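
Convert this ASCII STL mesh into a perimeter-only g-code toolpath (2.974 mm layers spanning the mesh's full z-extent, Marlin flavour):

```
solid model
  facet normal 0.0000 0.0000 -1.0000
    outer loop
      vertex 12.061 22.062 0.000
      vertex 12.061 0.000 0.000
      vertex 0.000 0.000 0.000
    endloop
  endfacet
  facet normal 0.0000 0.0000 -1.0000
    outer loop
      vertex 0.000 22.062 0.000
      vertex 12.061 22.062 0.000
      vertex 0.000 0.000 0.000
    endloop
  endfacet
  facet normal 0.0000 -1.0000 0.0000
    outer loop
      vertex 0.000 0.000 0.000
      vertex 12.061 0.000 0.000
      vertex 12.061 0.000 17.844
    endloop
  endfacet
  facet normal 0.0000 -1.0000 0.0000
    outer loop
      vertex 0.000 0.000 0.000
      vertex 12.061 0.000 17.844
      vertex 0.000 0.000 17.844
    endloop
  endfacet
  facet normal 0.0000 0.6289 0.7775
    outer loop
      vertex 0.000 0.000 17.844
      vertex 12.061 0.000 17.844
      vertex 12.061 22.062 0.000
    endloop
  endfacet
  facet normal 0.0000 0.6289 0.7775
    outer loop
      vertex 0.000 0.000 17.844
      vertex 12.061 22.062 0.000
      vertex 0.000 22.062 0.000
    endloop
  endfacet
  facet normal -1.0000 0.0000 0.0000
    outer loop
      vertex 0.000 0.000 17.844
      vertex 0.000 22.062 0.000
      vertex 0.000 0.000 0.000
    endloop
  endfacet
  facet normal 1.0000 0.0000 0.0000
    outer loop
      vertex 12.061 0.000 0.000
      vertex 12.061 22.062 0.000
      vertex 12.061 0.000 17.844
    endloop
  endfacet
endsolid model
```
; perimeter-only toolpath
G21 ; units = mm
G90 ; absolute positioning
G28 ; home
; layer 1
G0 Z2.974
G0 X0.000 Y0.000
G1 X12.061 Y0.000
G1 X12.061 Y18.385
G1 X0.000 Y18.385
G1 X0.000 Y0.000
; layer 2
G0 Z5.948
G0 X0.000 Y0.000
G1 X12.061 Y0.000
G1 X12.061 Y14.708
G1 X0.000 Y14.708
G1 X0.000 Y0.000
; layer 3
G0 Z8.922
G0 X0.000 Y0.000
G1 X12.061 Y0.000
G1 X12.061 Y11.031
G1 X0.000 Y11.031
G1 X0.000 Y0.000
; layer 4
G0 Z11.896
G0 X0.000 Y0.000
G1 X12.061 Y0.000
G1 X12.061 Y7.354
G1 X0.000 Y7.354
G1 X0.000 Y0.000
; layer 5
G0 Z14.870
G0 X0.000 Y0.000
G1 X12.061 Y0.000
G1 X12.061 Y3.677
G1 X0.000 Y3.677
G1 X0.000 Y0.000
M2 ; end

The solid is a wedge (ramp): 12.1 × 22.1 mm base, rising to 17.8 mm along the y=0 edge and sloping linearly to z=0 at y=22.1. Slicing at Δz = 2.974 mm — 6 equal slices spanning the solid's height, so layer i sits at z = i·h/6 — gives 5 non-empty perimeters. Each is a 4-segment closed polygon; G0 lifts to the layer z and rapids to the start vertex, then G1 traces the edges. The cross-section shrinks linearly with z (the slice at the apex is degenerate and omitted).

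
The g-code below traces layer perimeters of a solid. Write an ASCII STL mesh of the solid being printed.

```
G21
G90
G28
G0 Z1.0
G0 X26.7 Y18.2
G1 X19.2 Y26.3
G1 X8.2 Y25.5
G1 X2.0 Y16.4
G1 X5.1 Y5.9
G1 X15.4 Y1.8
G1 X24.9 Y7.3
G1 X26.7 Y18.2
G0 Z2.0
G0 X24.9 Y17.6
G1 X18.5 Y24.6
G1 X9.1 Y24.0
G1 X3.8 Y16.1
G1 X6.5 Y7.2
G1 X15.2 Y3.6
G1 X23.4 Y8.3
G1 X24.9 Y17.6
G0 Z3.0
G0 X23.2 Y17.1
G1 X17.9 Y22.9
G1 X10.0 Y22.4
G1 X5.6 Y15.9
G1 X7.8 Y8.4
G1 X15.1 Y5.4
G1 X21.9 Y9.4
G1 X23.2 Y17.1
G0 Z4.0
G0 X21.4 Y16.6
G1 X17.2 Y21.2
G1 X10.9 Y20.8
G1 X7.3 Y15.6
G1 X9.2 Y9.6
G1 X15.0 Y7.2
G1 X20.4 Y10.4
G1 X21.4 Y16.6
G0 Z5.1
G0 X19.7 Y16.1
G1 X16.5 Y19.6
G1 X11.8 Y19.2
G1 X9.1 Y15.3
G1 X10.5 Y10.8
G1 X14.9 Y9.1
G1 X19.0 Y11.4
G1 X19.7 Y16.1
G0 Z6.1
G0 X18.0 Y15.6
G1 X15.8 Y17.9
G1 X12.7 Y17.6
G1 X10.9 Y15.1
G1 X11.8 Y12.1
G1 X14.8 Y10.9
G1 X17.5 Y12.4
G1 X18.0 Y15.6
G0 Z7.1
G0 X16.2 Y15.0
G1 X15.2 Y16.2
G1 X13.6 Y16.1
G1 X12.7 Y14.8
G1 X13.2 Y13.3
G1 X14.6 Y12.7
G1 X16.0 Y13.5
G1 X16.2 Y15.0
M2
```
solid part
  facet normal 0.0000 0.0000 -1.0000
    outer loop
      vertex 7.3 27.1 0.0
      vertex 19.9 28.0 0.0
      vertex 28.4 18.7 0.0
    endloop
  endfacet
  facet normal 0.0000 0.0000 -1.0000
    outer loop
      vertex 0.2 16.7 0.0
      vertex 7.3 27.1 0.0
      vertex 28.4 18.7 0.0
    endloop
  endfacet
  facet normal 0.0000 0.0000 -1.0000
    outer loop
      vertex 3.8 4.7 0.0
      vertex 0.2 16.7 0.0
      vertex 28.4 18.7 0.0
    endloop
  endfacet
  facet normal 0.0000 0.0000 -1.0000
    outer loop
      vertex 15.5 0.0 0.0
      vertex 3.8 4.7 0.0
      vertex 28.4 18.7 0.0
    endloop
  endfacet
  facet normal 0.0000 0.0000 -1.0000
    outer loop
      vertex 26.4 6.3 0.0
      vertex 15.5 0.0 0.0
      vertex 28.4 18.7 0.0
    endloop
  endfacet
  facet normal 0.3883 0.3549 0.8504
    outer loop
      vertex 28.4 18.7 0.0
      vertex 19.9 28.0 0.0
      vertex 14.5 14.5 8.1
    endloop
  endfacet
  facet normal -0.0375 0.5251 0.8502
    outer loop
      vertex 19.9 28.0 0.0
      vertex 7.3 27.1 0.0
      vertex 14.5 14.5 8.1
    endloop
  endfacet
  facet normal -0.4355 0.2973 0.8497
    outer loop
      vertex 7.3 27.1 0.0
      vertex 0.2 16.7 0.0
      vertex 14.5 14.5 8.1
    endloop
  endfacet
  facet normal -0.5047 -0.1514 0.8499
    outer loop
      vertex 0.2 16.7 0.0
      vertex 3.8 4.7 0.0
      vertex 14.5 14.5 8.1
    endloop
  endfacet
  facet normal -0.1962 -0.4885 0.8502
    outer loop
      vertex 3.8 4.7 0.0
      vertex 15.5 0.0 0.0
      vertex 14.5 14.5 8.1
    endloop
  endfacet
  facet normal 0.2638 -0.4565 0.8497
    outer loop
      vertex 15.5 0.0 0.0
      vertex 26.4 6.3 0.0
      vertex 14.5 14.5 8.1
    endloop
  endfacet
  facet normal 0.5205 -0.0840 0.8497
    outer loop
      vertex 26.4 6.3 0.0
      vertex 28.4 18.7 0.0
      vertex 14.5 14.5 8.1
    endloop
  endfacet
endsolid part

The G0 Z moves step by Δz≈1.0 mm. The G1 loops shrink linearly with z, so the solid tapers from its base footprint up to z≈8.1. Closing with a flat bottom cap and the tapered top and triangulating gives 12 facets — a regular 7-sided pyramid, base circumscribed radius ≈ 14.5 mm, apex at z ≈ 8.1 mm.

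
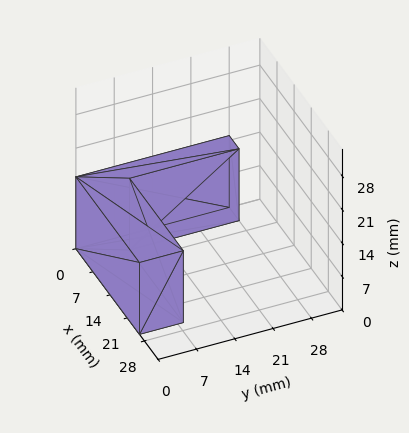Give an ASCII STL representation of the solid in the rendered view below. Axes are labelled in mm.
Reading the render: the shape is an L-shaped prism: outer 26 × 28 mm, arm thicknesses ≈ 8 mm (horizontal) and 4 mm (vertical), extruded 15 mm in z (dimensions read to the nearest mm from the axis ticks). For the STL, each face is triangulated and given an outward normal.

solid part
  facet normal 0.0000 0.0000 -1.0000
    outer loop
      vertex 26.00 8.00 0.00
      vertex 26.00 0.00 0.00
      vertex 0.00 0.00 0.00
    endloop
  endfacet
  facet normal 0.0000 0.0000 -1.0000
    outer loop
      vertex 4.00 8.00 0.00
      vertex 26.00 8.00 0.00
      vertex 0.00 0.00 0.00
    endloop
  endfacet
  facet normal 0.0000 0.0000 -1.0000
    outer loop
      vertex 4.00 28.00 0.00
      vertex 4.00 8.00 0.00
      vertex 0.00 0.00 0.00
    endloop
  endfacet
  facet normal 0.0000 0.0000 -1.0000
    outer loop
      vertex 0.00 28.00 0.00
      vertex 4.00 28.00 0.00
      vertex 0.00 0.00 0.00
    endloop
  endfacet
  facet normal 0.0000 0.0000 1.0000
    outer loop
      vertex 0.00 0.00 15.00
      vertex 26.00 0.00 15.00
      vertex 26.00 8.00 15.00
    endloop
  endfacet
  facet normal 0.0000 0.0000 1.0000
    outer loop
      vertex 0.00 0.00 15.00
      vertex 26.00 8.00 15.00
      vertex 4.00 8.00 15.00
    endloop
  endfacet
  facet normal 0.0000 0.0000 1.0000
    outer loop
      vertex 0.00 0.00 15.00
      vertex 4.00 8.00 15.00
      vertex 4.00 28.00 15.00
    endloop
  endfacet
  facet normal 0.0000 0.0000 1.0000
    outer loop
      vertex 0.00 0.00 15.00
      vertex 4.00 28.00 15.00
      vertex 0.00 28.00 15.00
    endloop
  endfacet
  facet normal 0.0000 -1.0000 0.0000
    outer loop
      vertex 0.00 0.00 0.00
      vertex 26.00 0.00 0.00
      vertex 26.00 0.00 15.00
    endloop
  endfacet
  facet normal 0.0000 -1.0000 0.0000
    outer loop
      vertex 0.00 0.00 0.00
      vertex 26.00 0.00 15.00
      vertex 0.00 0.00 15.00
    endloop
  endfacet
  facet normal 1.0000 0.0000 0.0000
    outer loop
      vertex 26.00 0.00 0.00
      vertex 26.00 8.00 0.00
      vertex 26.00 8.00 15.00
    endloop
  endfacet
  facet normal 1.0000 0.0000 0.0000
    outer loop
      vertex 26.00 0.00 0.00
      vertex 26.00 8.00 15.00
      vertex 26.00 0.00 15.00
    endloop
  endfacet
  facet normal 0.0000 1.0000 0.0000
    outer loop
      vertex 26.00 8.00 0.00
      vertex 4.00 8.00 0.00
      vertex 4.00 8.00 15.00
    endloop
  endfacet
  facet normal 0.0000 1.0000 0.0000
    outer loop
      vertex 26.00 8.00 0.00
      vertex 4.00 8.00 15.00
      vertex 26.00 8.00 15.00
    endloop
  endfacet
  facet normal 1.0000 0.0000 0.0000
    outer loop
      vertex 4.00 8.00 0.00
      vertex 4.00 28.00 0.00
      vertex 4.00 28.00 15.00
    endloop
  endfacet
  facet normal 1.0000 0.0000 0.0000
    outer loop
      vertex 4.00 8.00 0.00
      vertex 4.00 28.00 15.00
      vertex 4.00 8.00 15.00
    endloop
  endfacet
  facet normal 0.0000 1.0000 0.0000
    outer loop
      vertex 4.00 28.00 0.00
      vertex 0.00 28.00 0.00
      vertex 0.00 28.00 15.00
    endloop
  endfacet
  facet normal 0.0000 1.0000 0.0000
    outer loop
      vertex 4.00 28.00 0.00
      vertex 0.00 28.00 15.00
      vertex 4.00 28.00 15.00
    endloop
  endfacet
  facet normal -1.0000 0.0000 0.0000
    outer loop
      vertex 0.00 28.00 0.00
      vertex 0.00 0.00 0.00
      vertex 0.00 0.00 15.00
    endloop
  endfacet
  facet normal -1.0000 0.0000 0.0000
    outer loop
      vertex 0.00 28.00 0.00
      vertex 0.00 0.00 15.00
      vertex 0.00 28.00 15.00
    endloop
  endfacet
endsolid part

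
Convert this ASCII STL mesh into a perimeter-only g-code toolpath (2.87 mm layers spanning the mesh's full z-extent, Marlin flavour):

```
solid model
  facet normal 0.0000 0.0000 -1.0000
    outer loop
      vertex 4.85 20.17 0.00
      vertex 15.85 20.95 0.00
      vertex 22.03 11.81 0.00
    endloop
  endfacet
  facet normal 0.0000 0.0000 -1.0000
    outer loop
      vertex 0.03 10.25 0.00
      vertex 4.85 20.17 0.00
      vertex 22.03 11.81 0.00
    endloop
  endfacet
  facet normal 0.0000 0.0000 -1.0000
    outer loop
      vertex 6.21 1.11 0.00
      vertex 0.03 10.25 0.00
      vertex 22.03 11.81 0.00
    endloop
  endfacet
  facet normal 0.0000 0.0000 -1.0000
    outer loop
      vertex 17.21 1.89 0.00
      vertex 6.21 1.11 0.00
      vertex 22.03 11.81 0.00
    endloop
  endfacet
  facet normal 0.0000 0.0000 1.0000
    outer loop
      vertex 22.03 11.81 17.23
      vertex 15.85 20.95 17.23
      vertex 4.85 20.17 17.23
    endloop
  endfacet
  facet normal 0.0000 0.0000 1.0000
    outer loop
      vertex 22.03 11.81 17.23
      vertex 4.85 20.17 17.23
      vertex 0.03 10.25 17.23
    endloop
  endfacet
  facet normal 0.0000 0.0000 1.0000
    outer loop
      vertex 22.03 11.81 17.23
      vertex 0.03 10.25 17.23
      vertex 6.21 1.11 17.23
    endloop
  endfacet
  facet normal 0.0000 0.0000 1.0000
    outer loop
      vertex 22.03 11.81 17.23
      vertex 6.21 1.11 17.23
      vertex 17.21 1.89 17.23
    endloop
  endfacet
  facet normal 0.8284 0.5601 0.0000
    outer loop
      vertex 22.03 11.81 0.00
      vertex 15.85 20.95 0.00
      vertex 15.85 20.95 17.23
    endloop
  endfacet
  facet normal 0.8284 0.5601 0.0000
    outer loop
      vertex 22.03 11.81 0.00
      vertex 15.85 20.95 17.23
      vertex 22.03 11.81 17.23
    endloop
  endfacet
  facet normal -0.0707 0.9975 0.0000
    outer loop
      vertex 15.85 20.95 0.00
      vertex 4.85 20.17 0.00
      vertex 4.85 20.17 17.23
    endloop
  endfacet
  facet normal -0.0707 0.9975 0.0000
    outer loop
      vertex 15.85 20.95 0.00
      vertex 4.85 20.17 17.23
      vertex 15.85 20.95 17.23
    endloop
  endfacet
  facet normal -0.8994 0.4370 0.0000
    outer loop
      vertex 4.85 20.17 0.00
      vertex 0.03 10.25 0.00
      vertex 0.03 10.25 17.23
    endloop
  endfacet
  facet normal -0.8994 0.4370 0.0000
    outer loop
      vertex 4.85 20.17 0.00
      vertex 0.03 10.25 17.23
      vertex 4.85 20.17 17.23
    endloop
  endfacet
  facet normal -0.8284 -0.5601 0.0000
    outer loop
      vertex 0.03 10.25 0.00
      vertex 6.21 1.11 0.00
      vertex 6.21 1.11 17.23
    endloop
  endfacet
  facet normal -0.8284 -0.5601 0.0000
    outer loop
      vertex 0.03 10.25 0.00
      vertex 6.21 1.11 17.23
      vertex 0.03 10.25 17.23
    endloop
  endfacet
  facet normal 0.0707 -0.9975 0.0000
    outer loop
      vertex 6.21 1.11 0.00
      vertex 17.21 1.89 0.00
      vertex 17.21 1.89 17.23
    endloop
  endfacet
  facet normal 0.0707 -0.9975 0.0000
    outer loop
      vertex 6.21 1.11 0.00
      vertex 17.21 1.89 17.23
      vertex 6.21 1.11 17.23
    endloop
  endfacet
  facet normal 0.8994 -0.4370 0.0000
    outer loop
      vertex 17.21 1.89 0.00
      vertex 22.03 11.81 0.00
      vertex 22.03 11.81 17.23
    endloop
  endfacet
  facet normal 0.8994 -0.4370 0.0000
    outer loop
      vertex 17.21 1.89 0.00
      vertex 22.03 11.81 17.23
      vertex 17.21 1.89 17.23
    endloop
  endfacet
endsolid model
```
; perimeter-only toolpath
G21 ; units = mm
G90 ; absolute positioning
G28 ; home
; layer 1
G0 Z2.87
G0 X22.03 Y11.81
G1 X15.85 Y20.95
G1 X4.85 Y20.17
G1 X0.03 Y10.25
G1 X6.21 Y1.11
G1 X17.21 Y1.89
G1 X22.03 Y11.81
; layer 2
G0 Z5.74
G0 X22.03 Y11.81
G1 X15.85 Y20.95
G1 X4.85 Y20.17
G1 X0.03 Y10.25
G1 X6.21 Y1.11
G1 X17.21 Y1.89
G1 X22.03 Y11.81
; layer 3
G0 Z8.62
G0 X22.03 Y11.81
G1 X15.85 Y20.95
G1 X4.85 Y20.17
G1 X0.03 Y10.25
G1 X6.21 Y1.11
G1 X17.21 Y1.89
G1 X22.03 Y11.81
; layer 4
G0 Z11.49
G0 X22.03 Y11.81
G1 X15.85 Y20.95
G1 X4.85 Y20.17
G1 X0.03 Y10.25
G1 X6.21 Y1.11
G1 X17.21 Y1.89
G1 X22.03 Y11.81
; layer 5
G0 Z14.36
G0 X22.03 Y11.81
G1 X15.85 Y20.95
G1 X4.85 Y20.17
G1 X0.03 Y10.25
G1 X6.21 Y1.11
G1 X17.21 Y1.89
G1 X22.03 Y11.81
; layer 6
G0 Z17.23
G0 X22.03 Y11.81
G1 X15.85 Y20.95
G1 X4.85 Y20.17
G1 X0.03 Y10.25
G1 X6.21 Y1.11
G1 X17.21 Y1.89
G1 X22.03 Y11.81
M2 ; end

The solid is a regular 6-sided prism (a cylinder approximated with 6 flat sides), circumscribed radius ≈ 11 mm, height ≈ 17.2 mm. Slicing at Δz = 2.87 mm — 6 equal slices spanning the solid's height, so layer i sits at z = i·h/6 — gives 6 non-empty perimeters. Each is a 6-segment closed polygon; G0 lifts to the layer z and rapids to the start vertex, then G1 traces the edges.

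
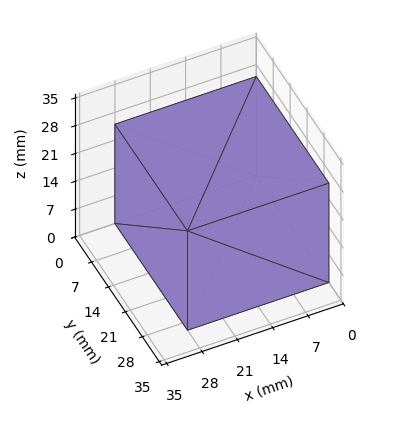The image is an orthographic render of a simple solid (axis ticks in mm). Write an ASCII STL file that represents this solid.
Reading the render: the shape is a rectangular box, roughly 28 × 30 mm footprint and 25 mm tall (dimensions read to the nearest mm from the axis ticks). For the STL, each face is triangulated and given an outward normal.

solid part
  facet normal 0.0000 0.0000 -1.0000
    outer loop
      vertex 28.0 30.0 0.0
      vertex 28.0 0.0 0.0
      vertex 0.0 0.0 0.0
    endloop
  endfacet
  facet normal 0.0000 0.0000 -1.0000
    outer loop
      vertex 0.0 30.0 0.0
      vertex 28.0 30.0 0.0
      vertex 0.0 0.0 0.0
    endloop
  endfacet
  facet normal 0.0000 0.0000 1.0000
    outer loop
      vertex 0.0 0.0 25.0
      vertex 28.0 0.0 25.0
      vertex 28.0 30.0 25.0
    endloop
  endfacet
  facet normal 0.0000 0.0000 1.0000
    outer loop
      vertex 0.0 0.0 25.0
      vertex 28.0 30.0 25.0
      vertex 0.0 30.0 25.0
    endloop
  endfacet
  facet normal 0.0000 -1.0000 0.0000
    outer loop
      vertex 0.0 0.0 0.0
      vertex 28.0 0.0 0.0
      vertex 28.0 0.0 25.0
    endloop
  endfacet
  facet normal 0.0000 -1.0000 0.0000
    outer loop
      vertex 0.0 0.0 0.0
      vertex 28.0 0.0 25.0
      vertex 0.0 0.0 25.0
    endloop
  endfacet
  facet normal 0.0000 1.0000 0.0000
    outer loop
      vertex 28.0 30.0 25.0
      vertex 28.0 30.0 0.0
      vertex 0.0 30.0 0.0
    endloop
  endfacet
  facet normal 0.0000 1.0000 0.0000
    outer loop
      vertex 0.0 30.0 25.0
      vertex 28.0 30.0 25.0
      vertex 0.0 30.0 0.0
    endloop
  endfacet
  facet normal -1.0000 0.0000 0.0000
    outer loop
      vertex 0.0 30.0 25.0
      vertex 0.0 30.0 0.0
      vertex 0.0 0.0 0.0
    endloop
  endfacet
  facet normal -1.0000 0.0000 0.0000
    outer loop
      vertex 0.0 0.0 25.0
      vertex 0.0 30.0 25.0
      vertex 0.0 0.0 0.0
    endloop
  endfacet
  facet normal 1.0000 0.0000 0.0000
    outer loop
      vertex 28.0 0.0 0.0
      vertex 28.0 30.0 0.0
      vertex 28.0 30.0 25.0
    endloop
  endfacet
  facet normal 1.0000 0.0000 0.0000
    outer loop
      vertex 28.0 0.0 0.0
      vertex 28.0 30.0 25.0
      vertex 28.0 0.0 25.0
    endloop
  endfacet
endsolid part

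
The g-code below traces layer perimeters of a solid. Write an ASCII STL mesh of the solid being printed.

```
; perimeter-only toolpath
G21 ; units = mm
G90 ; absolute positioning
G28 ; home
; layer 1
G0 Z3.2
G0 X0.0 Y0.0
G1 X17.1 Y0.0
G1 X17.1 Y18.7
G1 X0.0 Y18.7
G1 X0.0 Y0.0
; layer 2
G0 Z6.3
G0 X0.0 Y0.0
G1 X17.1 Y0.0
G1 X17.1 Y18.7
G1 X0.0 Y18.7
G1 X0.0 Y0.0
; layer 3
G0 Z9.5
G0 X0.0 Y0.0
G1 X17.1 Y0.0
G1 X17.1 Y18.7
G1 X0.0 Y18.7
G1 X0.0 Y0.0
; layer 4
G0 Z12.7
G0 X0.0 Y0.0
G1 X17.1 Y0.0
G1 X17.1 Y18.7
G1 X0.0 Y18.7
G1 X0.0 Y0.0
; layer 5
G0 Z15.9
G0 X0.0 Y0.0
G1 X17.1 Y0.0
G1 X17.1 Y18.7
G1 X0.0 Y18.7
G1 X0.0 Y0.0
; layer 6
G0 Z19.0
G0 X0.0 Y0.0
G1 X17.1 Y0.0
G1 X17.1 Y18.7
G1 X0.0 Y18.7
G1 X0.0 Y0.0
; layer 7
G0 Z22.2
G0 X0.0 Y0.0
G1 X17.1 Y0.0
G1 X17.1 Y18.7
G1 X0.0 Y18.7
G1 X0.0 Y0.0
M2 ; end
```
solid part
  facet normal 0.0000 0.0000 -1.0000
    outer loop
      vertex 17.1 18.7 0.0
      vertex 17.1 0.0 0.0
      vertex 0.0 0.0 0.0
    endloop
  endfacet
  facet normal 0.0000 0.0000 -1.0000
    outer loop
      vertex 0.0 18.7 0.0
      vertex 17.1 18.7 0.0
      vertex 0.0 0.0 0.0
    endloop
  endfacet
  facet normal 0.0000 0.0000 1.0000
    outer loop
      vertex 0.0 0.0 22.2
      vertex 17.1 0.0 22.2
      vertex 17.1 18.7 22.2
    endloop
  endfacet
  facet normal 0.0000 0.0000 1.0000
    outer loop
      vertex 0.0 0.0 22.2
      vertex 17.1 18.7 22.2
      vertex 0.0 18.7 22.2
    endloop
  endfacet
  facet normal 0.0000 -1.0000 0.0000
    outer loop
      vertex 0.0 0.0 0.0
      vertex 17.1 0.0 0.0
      vertex 17.1 0.0 22.2
    endloop
  endfacet
  facet normal 0.0000 -1.0000 0.0000
    outer loop
      vertex 0.0 0.0 0.0
      vertex 17.1 0.0 22.2
      vertex 0.0 0.0 22.2
    endloop
  endfacet
  facet normal 0.0000 1.0000 0.0000
    outer loop
      vertex 17.1 18.7 22.2
      vertex 17.1 18.7 0.0
      vertex 0.0 18.7 0.0
    endloop
  endfacet
  facet normal 0.0000 1.0000 0.0000
    outer loop
      vertex 0.0 18.7 22.2
      vertex 17.1 18.7 22.2
      vertex 0.0 18.7 0.0
    endloop
  endfacet
  facet normal -1.0000 0.0000 0.0000
    outer loop
      vertex 0.0 18.7 22.2
      vertex 0.0 18.7 0.0
      vertex 0.0 0.0 0.0
    endloop
  endfacet
  facet normal -1.0000 0.0000 0.0000
    outer loop
      vertex 0.0 0.0 22.2
      vertex 0.0 18.7 22.2
      vertex 0.0 0.0 0.0
    endloop
  endfacet
  facet normal 1.0000 0.0000 0.0000
    outer loop
      vertex 17.1 0.0 0.0
      vertex 17.1 18.7 0.0
      vertex 17.1 18.7 22.2
    endloop
  endfacet
  facet normal 1.0000 0.0000 0.0000
    outer loop
      vertex 17.1 0.0 0.0
      vertex 17.1 18.7 22.2
      vertex 17.1 0.0 22.2
    endloop
  endfacet
endsolid part

The G0 Z moves step by Δz≈3.2 mm. Every layer's G1 loop is the same polygon, so the solid is a straight extrusion of it from z=0 to z≈22.2. Closing with flat bottom and top caps and triangulating gives 12 facets — a rectangular box, roughly 17.1 × 18.7 mm footprint and 22.2 mm tall.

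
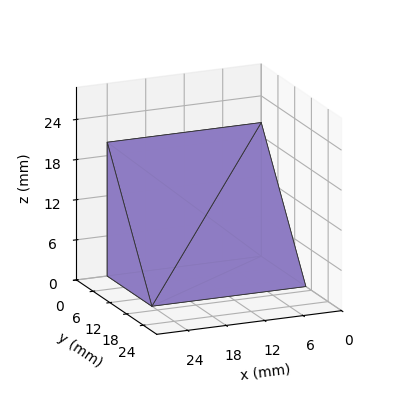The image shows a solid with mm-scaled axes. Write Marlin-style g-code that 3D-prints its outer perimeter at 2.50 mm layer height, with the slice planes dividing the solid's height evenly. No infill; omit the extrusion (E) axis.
Reading the render: the shape is a wedge (ramp): 24 × 16 mm base, rising to 20 mm along the y=0 edge and sloping linearly to z=0 at y=16 (dimensions read to the nearest mm from the axis ticks). For the g-code, the solid's height is divided into equal slices at the stated Δz and each level perimeter traced with G1 moves after a G0 lift.

; perimeter-only toolpath
G21 ; units = mm
G90 ; absolute positioning
G28 ; home
; layer 1
G0 Z2.50
G0 X0.00 Y0.00
G1 X24.00 Y0.00
G1 X24.00 Y14.00
G1 X0.00 Y14.00
G1 X0.00 Y0.00
; layer 2
G0 Z5.00
G0 X0.00 Y0.00
G1 X24.00 Y0.00
G1 X24.00 Y12.00
G1 X0.00 Y12.00
G1 X0.00 Y0.00
; layer 3
G0 Z7.50
G0 X0.00 Y0.00
G1 X24.00 Y0.00
G1 X24.00 Y10.00
G1 X0.00 Y10.00
G1 X0.00 Y0.00
; layer 4
G0 Z10.00
G0 X0.00 Y0.00
G1 X24.00 Y0.00
G1 X24.00 Y8.00
G1 X0.00 Y8.00
G1 X0.00 Y0.00
; layer 5
G0 Z12.50
G0 X0.00 Y0.00
G1 X24.00 Y0.00
G1 X24.00 Y6.00
G1 X0.00 Y6.00
G1 X0.00 Y0.00
; layer 6
G0 Z15.00
G0 X0.00 Y0.00
G1 X24.00 Y0.00
G1 X24.00 Y4.00
G1 X0.00 Y4.00
G1 X0.00 Y0.00
; layer 7
G0 Z17.50
G0 X0.00 Y0.00
G1 X24.00 Y0.00
G1 X24.00 Y2.00
G1 X0.00 Y2.00
G1 X0.00 Y0.00
M2 ; end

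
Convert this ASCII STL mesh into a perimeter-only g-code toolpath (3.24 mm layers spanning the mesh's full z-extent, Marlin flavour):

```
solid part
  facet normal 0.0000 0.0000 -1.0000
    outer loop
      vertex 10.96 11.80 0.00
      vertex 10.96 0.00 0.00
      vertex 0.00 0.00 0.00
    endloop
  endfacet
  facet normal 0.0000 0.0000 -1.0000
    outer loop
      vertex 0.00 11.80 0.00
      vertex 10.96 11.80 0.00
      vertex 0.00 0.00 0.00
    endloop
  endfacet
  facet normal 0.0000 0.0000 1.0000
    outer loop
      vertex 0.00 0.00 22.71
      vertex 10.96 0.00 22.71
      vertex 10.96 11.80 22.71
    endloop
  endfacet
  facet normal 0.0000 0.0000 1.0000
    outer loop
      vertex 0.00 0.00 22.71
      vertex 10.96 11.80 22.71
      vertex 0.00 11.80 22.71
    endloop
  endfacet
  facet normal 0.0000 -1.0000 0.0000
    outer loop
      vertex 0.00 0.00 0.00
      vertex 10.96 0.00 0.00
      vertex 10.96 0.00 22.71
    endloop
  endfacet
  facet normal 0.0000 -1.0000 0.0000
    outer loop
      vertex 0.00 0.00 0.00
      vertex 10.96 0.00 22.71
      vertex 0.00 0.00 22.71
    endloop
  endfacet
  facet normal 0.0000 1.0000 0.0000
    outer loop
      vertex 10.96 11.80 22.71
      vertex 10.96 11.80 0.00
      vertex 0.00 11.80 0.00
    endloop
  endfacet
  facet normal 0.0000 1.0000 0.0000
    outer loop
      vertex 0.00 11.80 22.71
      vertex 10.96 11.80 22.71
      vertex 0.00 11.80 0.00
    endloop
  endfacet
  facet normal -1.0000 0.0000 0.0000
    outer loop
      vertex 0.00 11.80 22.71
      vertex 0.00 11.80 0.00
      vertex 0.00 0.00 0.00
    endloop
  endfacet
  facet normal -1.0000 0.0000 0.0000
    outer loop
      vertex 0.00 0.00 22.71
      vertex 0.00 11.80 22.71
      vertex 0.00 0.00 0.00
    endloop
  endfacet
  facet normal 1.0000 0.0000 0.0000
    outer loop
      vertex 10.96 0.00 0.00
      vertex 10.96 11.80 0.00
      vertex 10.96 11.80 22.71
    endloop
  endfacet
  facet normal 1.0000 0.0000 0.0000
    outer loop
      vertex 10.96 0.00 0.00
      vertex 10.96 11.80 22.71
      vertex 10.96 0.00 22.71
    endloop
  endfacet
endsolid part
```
; perimeter-only toolpath
G21 ; units = mm
G90 ; absolute positioning
G28 ; home
; layer 1
G0 Z3.24
G0 X0.00 Y0.00
G1 X10.96 Y0.00
G1 X10.96 Y11.80
G1 X0.00 Y11.80
G1 X0.00 Y0.00
; layer 2
G0 Z6.49
G0 X0.00 Y0.00
G1 X10.96 Y0.00
G1 X10.96 Y11.80
G1 X0.00 Y11.80
G1 X0.00 Y0.00
; layer 3
G0 Z9.73
G0 X0.00 Y0.00
G1 X10.96 Y0.00
G1 X10.96 Y11.80
G1 X0.00 Y11.80
G1 X0.00 Y0.00
; layer 4
G0 Z12.98
G0 X0.00 Y0.00
G1 X10.96 Y0.00
G1 X10.96 Y11.80
G1 X0.00 Y11.80
G1 X0.00 Y0.00
; layer 5
G0 Z16.22
G0 X0.00 Y0.00
G1 X10.96 Y0.00
G1 X10.96 Y11.80
G1 X0.00 Y11.80
G1 X0.00 Y0.00
; layer 6
G0 Z19.47
G0 X0.00 Y0.00
G1 X10.96 Y0.00
G1 X10.96 Y11.80
G1 X0.00 Y11.80
G1 X0.00 Y0.00
; layer 7
G0 Z22.71
G0 X0.00 Y0.00
G1 X10.96 Y0.00
G1 X10.96 Y11.80
G1 X0.00 Y11.80
G1 X0.00 Y0.00
M2 ; end

The solid is a rectangular box, roughly 11 × 11.8 mm footprint and 22.7 mm tall. Slicing at Δz = 3.24 mm — 7 equal slices spanning the solid's height, so layer i sits at z = i·h/7 — gives 7 non-empty perimeters. Each is a 4-segment closed polygon; G0 lifts to the layer z and rapids to the start vertex, then G1 traces the edges.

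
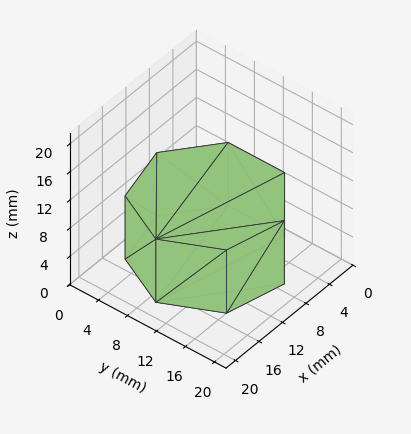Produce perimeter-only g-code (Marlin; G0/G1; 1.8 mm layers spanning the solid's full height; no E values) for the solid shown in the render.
Reading the render: the shape is a regular 7-sided prism (a cylinder approximated with 7 flat sides), circumscribed radius ≈ 9 mm, height ≈ 9 mm (dimensions read to the nearest mm from the axis ticks). For the g-code, the solid's height is divided into equal slices at the stated Δz and each level perimeter traced with G1 moves after a G0 lift.

; perimeter-only toolpath
G21 ; units = mm
G90 ; absolute positioning
G28 ; home
; layer 1
G0 Z1.8
G0 X18.0 Y9.0
G1 X14.6 Y16.0
G1 X7.0 Y17.8
G1 X0.9 Y12.9
G1 X0.9 Y5.1
G1 X7.0 Y0.2
G1 X14.6 Y2.0
G1 X18.0 Y9.0
; layer 2
G0 Z3.6
G0 X18.0 Y9.0
G1 X14.6 Y16.0
G1 X7.0 Y17.8
G1 X0.9 Y12.9
G1 X0.9 Y5.1
G1 X7.0 Y0.2
G1 X14.6 Y2.0
G1 X18.0 Y9.0
; layer 3
G0 Z5.4
G0 X18.0 Y9.0
G1 X14.6 Y16.0
G1 X7.0 Y17.8
G1 X0.9 Y12.9
G1 X0.9 Y5.1
G1 X7.0 Y0.2
G1 X14.6 Y2.0
G1 X18.0 Y9.0
; layer 4
G0 Z7.2
G0 X18.0 Y9.0
G1 X14.6 Y16.0
G1 X7.0 Y17.8
G1 X0.9 Y12.9
G1 X0.9 Y5.1
G1 X7.0 Y0.2
G1 X14.6 Y2.0
G1 X18.0 Y9.0
; layer 5
G0 Z9.0
G0 X18.0 Y9.0
G1 X14.6 Y16.0
G1 X7.0 Y17.8
G1 X0.9 Y12.9
G1 X0.9 Y5.1
G1 X7.0 Y0.2
G1 X14.6 Y2.0
G1 X18.0 Y9.0
M2 ; end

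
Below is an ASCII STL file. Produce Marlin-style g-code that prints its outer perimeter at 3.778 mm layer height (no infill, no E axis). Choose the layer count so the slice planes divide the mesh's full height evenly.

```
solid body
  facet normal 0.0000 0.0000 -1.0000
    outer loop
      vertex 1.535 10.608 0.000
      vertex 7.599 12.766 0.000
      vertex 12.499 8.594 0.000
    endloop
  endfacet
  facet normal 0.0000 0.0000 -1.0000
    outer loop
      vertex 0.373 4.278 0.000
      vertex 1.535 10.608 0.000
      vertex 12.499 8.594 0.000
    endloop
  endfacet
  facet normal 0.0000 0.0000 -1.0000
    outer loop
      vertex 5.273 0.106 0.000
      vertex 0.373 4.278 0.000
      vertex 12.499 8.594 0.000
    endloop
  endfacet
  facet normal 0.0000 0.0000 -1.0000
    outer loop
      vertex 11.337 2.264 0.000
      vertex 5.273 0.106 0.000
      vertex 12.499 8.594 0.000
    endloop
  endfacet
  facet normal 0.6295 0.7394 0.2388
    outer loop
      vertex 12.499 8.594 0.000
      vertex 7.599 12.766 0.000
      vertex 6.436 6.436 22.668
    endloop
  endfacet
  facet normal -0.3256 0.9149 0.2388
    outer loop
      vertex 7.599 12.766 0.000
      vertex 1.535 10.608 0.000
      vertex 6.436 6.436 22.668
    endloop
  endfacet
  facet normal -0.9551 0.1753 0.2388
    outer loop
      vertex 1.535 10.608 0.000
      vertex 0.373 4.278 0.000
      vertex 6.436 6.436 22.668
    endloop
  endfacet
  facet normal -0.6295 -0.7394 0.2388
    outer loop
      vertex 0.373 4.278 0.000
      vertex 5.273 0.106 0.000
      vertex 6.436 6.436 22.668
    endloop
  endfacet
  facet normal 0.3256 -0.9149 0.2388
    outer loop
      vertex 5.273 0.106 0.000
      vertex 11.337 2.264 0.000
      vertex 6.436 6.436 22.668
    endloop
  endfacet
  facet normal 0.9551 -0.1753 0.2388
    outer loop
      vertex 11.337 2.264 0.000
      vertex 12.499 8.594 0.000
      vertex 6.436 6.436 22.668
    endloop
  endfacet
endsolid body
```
; perimeter-only toolpath
G21 ; units = mm
G90 ; absolute positioning
G28 ; home
; layer 1
G0 Z3.778
G0 X11.489 Y8.234
G1 X7.405 Y11.711
G1 X2.352 Y9.913
G1 X1.384 Y4.638
G1 X5.467 Y1.161
G1 X10.520 Y2.959
G1 X11.489 Y8.234
; layer 2
G0 Z7.556
G0 X10.478 Y7.875
G1 X7.211 Y10.656
G1 X3.169 Y9.217
G1 X2.394 Y4.997
G1 X5.661 Y2.216
G1 X9.703 Y3.655
G1 X10.478 Y7.875
; layer 3
G0 Z11.334
G0 X9.468 Y7.515
G1 X7.018 Y9.601
G1 X3.986 Y8.522
G1 X3.405 Y5.357
G1 X5.854 Y3.271
G1 X8.886 Y4.350
G1 X9.468 Y7.515
; layer 4
G0 Z15.112
G0 X8.457 Y7.155
G1 X6.824 Y8.546
G1 X4.802 Y7.827
G1 X4.415 Y5.717
G1 X6.048 Y4.326
G1 X8.070 Y5.045
G1 X8.457 Y7.155
; layer 5
G0 Z18.890
G0 X7.446 Y6.796
G1 X6.630 Y7.491
G1 X5.619 Y7.131
G1 X5.425 Y6.076
G1 X6.242 Y5.381
G1 X7.253 Y5.741
G1 X7.446 Y6.796
M2 ; end

The solid is a regular 6-sided pyramid, base circumscribed radius ≈ 6.44 mm, apex at z ≈ 22.7 mm. Slicing at Δz = 3.778 mm — 6 equal slices spanning the solid's height, so layer i sits at z = i·h/6 — gives 5 non-empty perimeters. Each is a 6-segment closed polygon; G0 lifts to the layer z and rapids to the start vertex, then G1 traces the edges. The cross-section shrinks linearly with z (the slice at the apex is degenerate and omitted).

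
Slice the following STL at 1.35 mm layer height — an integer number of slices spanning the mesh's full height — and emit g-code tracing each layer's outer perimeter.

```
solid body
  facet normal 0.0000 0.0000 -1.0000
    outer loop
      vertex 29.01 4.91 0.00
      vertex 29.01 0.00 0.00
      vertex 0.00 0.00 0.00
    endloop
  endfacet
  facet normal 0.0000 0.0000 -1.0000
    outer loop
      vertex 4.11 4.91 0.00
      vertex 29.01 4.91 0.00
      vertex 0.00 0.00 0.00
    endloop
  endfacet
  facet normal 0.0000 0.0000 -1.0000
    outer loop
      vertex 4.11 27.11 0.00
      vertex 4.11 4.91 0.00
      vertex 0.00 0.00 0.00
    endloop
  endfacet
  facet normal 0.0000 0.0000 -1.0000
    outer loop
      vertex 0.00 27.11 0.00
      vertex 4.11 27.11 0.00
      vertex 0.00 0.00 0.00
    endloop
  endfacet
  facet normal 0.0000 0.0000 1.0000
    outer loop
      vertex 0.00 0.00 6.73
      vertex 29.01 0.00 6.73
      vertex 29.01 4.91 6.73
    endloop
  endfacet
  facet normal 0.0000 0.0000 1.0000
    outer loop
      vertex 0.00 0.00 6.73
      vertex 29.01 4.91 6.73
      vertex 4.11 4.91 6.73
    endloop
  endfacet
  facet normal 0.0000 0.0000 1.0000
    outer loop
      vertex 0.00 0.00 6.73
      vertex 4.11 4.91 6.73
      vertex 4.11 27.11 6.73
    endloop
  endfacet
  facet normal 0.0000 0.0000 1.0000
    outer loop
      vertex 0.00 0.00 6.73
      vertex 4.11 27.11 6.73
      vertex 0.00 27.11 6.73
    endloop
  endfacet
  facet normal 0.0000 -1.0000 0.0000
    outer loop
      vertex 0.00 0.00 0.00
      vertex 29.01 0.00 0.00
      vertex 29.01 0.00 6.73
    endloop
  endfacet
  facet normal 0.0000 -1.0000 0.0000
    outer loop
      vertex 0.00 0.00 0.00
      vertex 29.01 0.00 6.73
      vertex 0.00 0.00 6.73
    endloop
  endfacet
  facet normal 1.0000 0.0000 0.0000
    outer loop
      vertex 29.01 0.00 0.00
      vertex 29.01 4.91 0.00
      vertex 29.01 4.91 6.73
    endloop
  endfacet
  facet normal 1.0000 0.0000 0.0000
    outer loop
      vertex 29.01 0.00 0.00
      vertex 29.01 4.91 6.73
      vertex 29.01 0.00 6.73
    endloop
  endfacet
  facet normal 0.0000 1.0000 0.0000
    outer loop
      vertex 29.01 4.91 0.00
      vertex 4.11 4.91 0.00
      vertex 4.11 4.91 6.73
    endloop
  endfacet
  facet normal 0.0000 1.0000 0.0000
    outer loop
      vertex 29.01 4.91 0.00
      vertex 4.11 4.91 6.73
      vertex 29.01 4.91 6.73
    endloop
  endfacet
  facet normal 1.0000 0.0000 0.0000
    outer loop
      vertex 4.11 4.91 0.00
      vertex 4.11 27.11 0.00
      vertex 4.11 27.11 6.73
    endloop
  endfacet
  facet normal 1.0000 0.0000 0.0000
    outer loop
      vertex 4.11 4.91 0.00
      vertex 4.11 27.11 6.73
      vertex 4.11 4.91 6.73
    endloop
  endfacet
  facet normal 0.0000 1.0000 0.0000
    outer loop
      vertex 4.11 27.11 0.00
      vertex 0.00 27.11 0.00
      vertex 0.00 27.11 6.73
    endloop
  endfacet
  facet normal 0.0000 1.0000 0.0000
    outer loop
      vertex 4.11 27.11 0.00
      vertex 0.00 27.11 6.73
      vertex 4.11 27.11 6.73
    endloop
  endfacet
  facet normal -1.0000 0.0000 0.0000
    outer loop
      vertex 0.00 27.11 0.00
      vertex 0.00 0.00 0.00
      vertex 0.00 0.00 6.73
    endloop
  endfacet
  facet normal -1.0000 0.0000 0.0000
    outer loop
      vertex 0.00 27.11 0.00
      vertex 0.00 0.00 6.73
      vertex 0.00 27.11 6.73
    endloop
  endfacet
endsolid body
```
; perimeter-only toolpath
G21 ; units = mm
G90 ; absolute positioning
G28 ; home
; layer 1
G0 Z1.35
G0 X0.00 Y0.00
G1 X29.01 Y0.00
G1 X29.01 Y4.91
G1 X4.11 Y4.91
G1 X4.11 Y27.11
G1 X0.00 Y27.11
G1 X0.00 Y0.00
; layer 2
G0 Z2.69
G0 X0.00 Y0.00
G1 X29.01 Y0.00
G1 X29.01 Y4.91
G1 X4.11 Y4.91
G1 X4.11 Y27.11
G1 X0.00 Y27.11
G1 X0.00 Y0.00
; layer 3
G0 Z4.04
G0 X0.00 Y0.00
G1 X29.01 Y0.00
G1 X29.01 Y4.91
G1 X4.11 Y4.91
G1 X4.11 Y27.11
G1 X0.00 Y27.11
G1 X0.00 Y0.00
; layer 4
G0 Z5.38
G0 X0.00 Y0.00
G1 X29.01 Y0.00
G1 X29.01 Y4.91
G1 X4.11 Y4.91
G1 X4.11 Y27.11
G1 X0.00 Y27.11
G1 X0.00 Y0.00
; layer 5
G0 Z6.73
G0 X0.00 Y0.00
G1 X29.01 Y0.00
G1 X29.01 Y4.91
G1 X4.11 Y4.91
G1 X4.11 Y27.11
G1 X0.00 Y27.11
G1 X0.00 Y0.00
M2 ; end

The solid is an L-shaped prism: outer 29 × 27.1 mm, arm thicknesses ≈ 4.91 mm (horizontal) and 4.11 mm (vertical), extruded 6.73 mm in z. Slicing at Δz = 1.35 mm — 5 equal slices spanning the solid's height, so layer i sits at z = i·h/5 — gives 5 non-empty perimeters. Each is a 6-segment closed polygon; G0 lifts to the layer z and rapids to the start vertex, then G1 traces the edges.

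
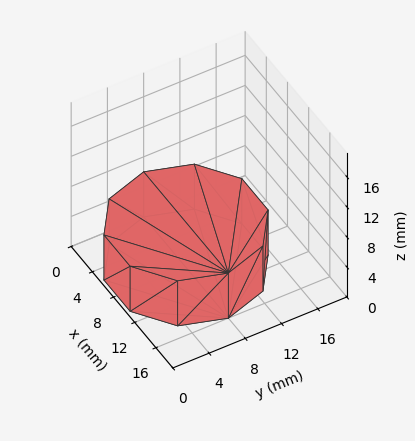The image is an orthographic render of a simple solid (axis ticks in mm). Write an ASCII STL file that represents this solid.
Reading the render: the shape is a regular 10-sided prism (a cylinder approximated with 10 flat sides), circumscribed radius ≈ 8 mm, height ≈ 6 mm (dimensions read to the nearest mm from the axis ticks). For the STL, each face is triangulated and given an outward normal.

solid part
  facet normal 0.0000 0.0000 -1.0000
    outer loop
      vertex 10.472 15.608 0.000
      vertex 14.472 12.702 0.000
      vertex 16.000 8.000 0.000
    endloop
  endfacet
  facet normal 0.0000 0.0000 -1.0000
    outer loop
      vertex 5.528 15.608 0.000
      vertex 10.472 15.608 0.000
      vertex 16.000 8.000 0.000
    endloop
  endfacet
  facet normal 0.0000 0.0000 -1.0000
    outer loop
      vertex 1.528 12.702 0.000
      vertex 5.528 15.608 0.000
      vertex 16.000 8.000 0.000
    endloop
  endfacet
  facet normal 0.0000 0.0000 -1.0000
    outer loop
      vertex 0.000 8.000 0.000
      vertex 1.528 12.702 0.000
      vertex 16.000 8.000 0.000
    endloop
  endfacet
  facet normal 0.0000 0.0000 -1.0000
    outer loop
      vertex 1.528 3.298 0.000
      vertex 0.000 8.000 0.000
      vertex 16.000 8.000 0.000
    endloop
  endfacet
  facet normal 0.0000 0.0000 -1.0000
    outer loop
      vertex 5.528 0.392 0.000
      vertex 1.528 3.298 0.000
      vertex 16.000 8.000 0.000
    endloop
  endfacet
  facet normal 0.0000 0.0000 -1.0000
    outer loop
      vertex 10.472 0.392 0.000
      vertex 5.528 0.392 0.000
      vertex 16.000 8.000 0.000
    endloop
  endfacet
  facet normal 0.0000 0.0000 -1.0000
    outer loop
      vertex 14.472 3.298 0.000
      vertex 10.472 0.392 0.000
      vertex 16.000 8.000 0.000
    endloop
  endfacet
  facet normal 0.0000 0.0000 1.0000
    outer loop
      vertex 16.000 8.000 6.000
      vertex 14.472 12.702 6.000
      vertex 10.472 15.608 6.000
    endloop
  endfacet
  facet normal 0.0000 0.0000 1.0000
    outer loop
      vertex 16.000 8.000 6.000
      vertex 10.472 15.608 6.000
      vertex 5.528 15.608 6.000
    endloop
  endfacet
  facet normal 0.0000 0.0000 1.0000
    outer loop
      vertex 16.000 8.000 6.000
      vertex 5.528 15.608 6.000
      vertex 1.528 12.702 6.000
    endloop
  endfacet
  facet normal 0.0000 0.0000 1.0000
    outer loop
      vertex 16.000 8.000 6.000
      vertex 1.528 12.702 6.000
      vertex 0.000 8.000 6.000
    endloop
  endfacet
  facet normal 0.0000 0.0000 1.0000
    outer loop
      vertex 16.000 8.000 6.000
      vertex 0.000 8.000 6.000
      vertex 1.528 3.298 6.000
    endloop
  endfacet
  facet normal 0.0000 0.0000 1.0000
    outer loop
      vertex 16.000 8.000 6.000
      vertex 1.528 3.298 6.000
      vertex 5.528 0.392 6.000
    endloop
  endfacet
  facet normal 0.0000 0.0000 1.0000
    outer loop
      vertex 16.000 8.000 6.000
      vertex 5.528 0.392 6.000
      vertex 10.472 0.392 6.000
    endloop
  endfacet
  facet normal 0.0000 0.0000 1.0000
    outer loop
      vertex 16.000 8.000 6.000
      vertex 10.472 0.392 6.000
      vertex 14.472 3.298 6.000
    endloop
  endfacet
  facet normal 0.9510 0.3091 0.0000
    outer loop
      vertex 16.000 8.000 0.000
      vertex 14.472 12.702 0.000
      vertex 14.472 12.702 6.000
    endloop
  endfacet
  facet normal 0.9510 0.3091 0.0000
    outer loop
      vertex 16.000 8.000 0.000
      vertex 14.472 12.702 6.000
      vertex 16.000 8.000 6.000
    endloop
  endfacet
  facet normal 0.5878 0.8090 0.0000
    outer loop
      vertex 14.472 12.702 0.000
      vertex 10.472 15.608 0.000
      vertex 10.472 15.608 6.000
    endloop
  endfacet
  facet normal 0.5878 0.8090 0.0000
    outer loop
      vertex 14.472 12.702 0.000
      vertex 10.472 15.608 6.000
      vertex 14.472 12.702 6.000
    endloop
  endfacet
  facet normal 0.0000 1.0000 0.0000
    outer loop
      vertex 10.472 15.608 0.000
      vertex 5.528 15.608 0.000
      vertex 5.528 15.608 6.000
    endloop
  endfacet
  facet normal 0.0000 1.0000 0.0000
    outer loop
      vertex 10.472 15.608 0.000
      vertex 5.528 15.608 6.000
      vertex 10.472 15.608 6.000
    endloop
  endfacet
  facet normal -0.5878 0.8090 0.0000
    outer loop
      vertex 5.528 15.608 0.000
      vertex 1.528 12.702 0.000
      vertex 1.528 12.702 6.000
    endloop
  endfacet
  facet normal -0.5878 0.8090 0.0000
    outer loop
      vertex 5.528 15.608 0.000
      vertex 1.528 12.702 6.000
      vertex 5.528 15.608 6.000
    endloop
  endfacet
  facet normal -0.9510 0.3091 0.0000
    outer loop
      vertex 1.528 12.702 0.000
      vertex 0.000 8.000 0.000
      vertex 0.000 8.000 6.000
    endloop
  endfacet
  facet normal -0.9510 0.3091 0.0000
    outer loop
      vertex 1.528 12.702 0.000
      vertex 0.000 8.000 6.000
      vertex 1.528 12.702 6.000
    endloop
  endfacet
  facet normal -0.9510 -0.3091 0.0000
    outer loop
      vertex 0.000 8.000 0.000
      vertex 1.528 3.298 0.000
      vertex 1.528 3.298 6.000
    endloop
  endfacet
  facet normal -0.9510 -0.3091 0.0000
    outer loop
      vertex 0.000 8.000 0.000
      vertex 1.528 3.298 6.000
      vertex 0.000 8.000 6.000
    endloop
  endfacet
  facet normal -0.5878 -0.8090 0.0000
    outer loop
      vertex 1.528 3.298 0.000
      vertex 5.528 0.392 0.000
      vertex 5.528 0.392 6.000
    endloop
  endfacet
  facet normal -0.5878 -0.8090 0.0000
    outer loop
      vertex 1.528 3.298 0.000
      vertex 5.528 0.392 6.000
      vertex 1.528 3.298 6.000
    endloop
  endfacet
  facet normal 0.0000 -1.0000 0.0000
    outer loop
      vertex 5.528 0.392 0.000
      vertex 10.472 0.392 0.000
      vertex 10.472 0.392 6.000
    endloop
  endfacet
  facet normal 0.0000 -1.0000 0.0000
    outer loop
      vertex 5.528 0.392 0.000
      vertex 10.472 0.392 6.000
      vertex 5.528 0.392 6.000
    endloop
  endfacet
  facet normal 0.5878 -0.8090 0.0000
    outer loop
      vertex 10.472 0.392 0.000
      vertex 14.472 3.298 0.000
      vertex 14.472 3.298 6.000
    endloop
  endfacet
  facet normal 0.5878 -0.8090 0.0000
    outer loop
      vertex 10.472 0.392 0.000
      vertex 14.472 3.298 6.000
      vertex 10.472 0.392 6.000
    endloop
  endfacet
  facet normal 0.9510 -0.3091 0.0000
    outer loop
      vertex 14.472 3.298 0.000
      vertex 16.000 8.000 0.000
      vertex 16.000 8.000 6.000
    endloop
  endfacet
  facet normal 0.9510 -0.3091 0.0000
    outer loop
      vertex 14.472 3.298 0.000
      vertex 16.000 8.000 6.000
      vertex 14.472 3.298 6.000
    endloop
  endfacet
endsolid part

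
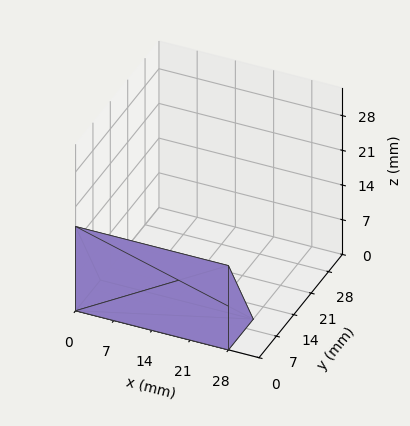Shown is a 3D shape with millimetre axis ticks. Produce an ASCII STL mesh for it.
Reading the render: the shape is a wedge (ramp): 28 × 10 mm base, rising to 17 mm along the y=0 edge and sloping linearly to z=0 at y=10 (dimensions read to the nearest mm from the axis ticks). For the STL, each face is triangulated and given an outward normal.

solid part
  facet normal 0.0000 0.0000 -1.0000
    outer loop
      vertex 28.000 10.000 0.000
      vertex 28.000 0.000 0.000
      vertex 0.000 0.000 0.000
    endloop
  endfacet
  facet normal 0.0000 0.0000 -1.0000
    outer loop
      vertex 0.000 10.000 0.000
      vertex 28.000 10.000 0.000
      vertex 0.000 0.000 0.000
    endloop
  endfacet
  facet normal 0.0000 -1.0000 0.0000
    outer loop
      vertex 0.000 0.000 0.000
      vertex 28.000 0.000 0.000
      vertex 28.000 0.000 17.000
    endloop
  endfacet
  facet normal 0.0000 -1.0000 0.0000
    outer loop
      vertex 0.000 0.000 0.000
      vertex 28.000 0.000 17.000
      vertex 0.000 0.000 17.000
    endloop
  endfacet
  facet normal 0.0000 0.8619 0.5070
    outer loop
      vertex 0.000 0.000 17.000
      vertex 28.000 0.000 17.000
      vertex 28.000 10.000 0.000
    endloop
  endfacet
  facet normal 0.0000 0.8619 0.5070
    outer loop
      vertex 0.000 0.000 17.000
      vertex 28.000 10.000 0.000
      vertex 0.000 10.000 0.000
    endloop
  endfacet
  facet normal -1.0000 0.0000 0.0000
    outer loop
      vertex 0.000 0.000 17.000
      vertex 0.000 10.000 0.000
      vertex 0.000 0.000 0.000
    endloop
  endfacet
  facet normal 1.0000 0.0000 0.0000
    outer loop
      vertex 28.000 0.000 0.000
      vertex 28.000 10.000 0.000
      vertex 28.000 0.000 17.000
    endloop
  endfacet
endsolid part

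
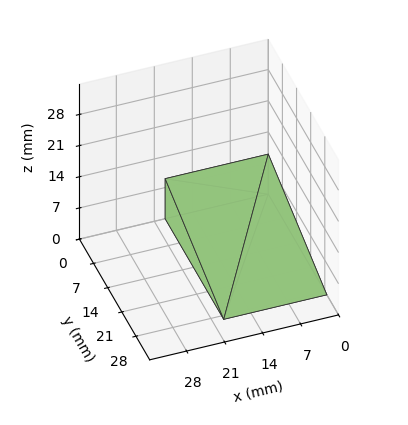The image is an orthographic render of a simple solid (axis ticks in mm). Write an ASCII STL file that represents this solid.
Reading the render: the shape is a wedge (ramp): 19 × 29 mm base, rising to 9 mm along the y=0 edge and sloping linearly to z=0 at y=29 (dimensions read to the nearest mm from the axis ticks). For the STL, each face is triangulated and given an outward normal.

solid part
  facet normal 0.0000 0.0000 -1.0000
    outer loop
      vertex 19.0 29.0 0.0
      vertex 19.0 0.0 0.0
      vertex 0.0 0.0 0.0
    endloop
  endfacet
  facet normal 0.0000 0.0000 -1.0000
    outer loop
      vertex 0.0 29.0 0.0
      vertex 19.0 29.0 0.0
      vertex 0.0 0.0 0.0
    endloop
  endfacet
  facet normal 0.0000 -1.0000 0.0000
    outer loop
      vertex 0.0 0.0 0.0
      vertex 19.0 0.0 0.0
      vertex 19.0 0.0 9.0
    endloop
  endfacet
  facet normal 0.0000 -1.0000 0.0000
    outer loop
      vertex 0.0 0.0 0.0
      vertex 19.0 0.0 9.0
      vertex 0.0 0.0 9.0
    endloop
  endfacet
  facet normal 0.0000 0.2964 0.9551
    outer loop
      vertex 0.0 0.0 9.0
      vertex 19.0 0.0 9.0
      vertex 19.0 29.0 0.0
    endloop
  endfacet
  facet normal 0.0000 0.2964 0.9551
    outer loop
      vertex 0.0 0.0 9.0
      vertex 19.0 29.0 0.0
      vertex 0.0 29.0 0.0
    endloop
  endfacet
  facet normal -1.0000 0.0000 0.0000
    outer loop
      vertex 0.0 0.0 9.0
      vertex 0.0 29.0 0.0
      vertex 0.0 0.0 0.0
    endloop
  endfacet
  facet normal 1.0000 0.0000 0.0000
    outer loop
      vertex 19.0 0.0 0.0
      vertex 19.0 29.0 0.0
      vertex 19.0 0.0 9.0
    endloop
  endfacet
endsolid part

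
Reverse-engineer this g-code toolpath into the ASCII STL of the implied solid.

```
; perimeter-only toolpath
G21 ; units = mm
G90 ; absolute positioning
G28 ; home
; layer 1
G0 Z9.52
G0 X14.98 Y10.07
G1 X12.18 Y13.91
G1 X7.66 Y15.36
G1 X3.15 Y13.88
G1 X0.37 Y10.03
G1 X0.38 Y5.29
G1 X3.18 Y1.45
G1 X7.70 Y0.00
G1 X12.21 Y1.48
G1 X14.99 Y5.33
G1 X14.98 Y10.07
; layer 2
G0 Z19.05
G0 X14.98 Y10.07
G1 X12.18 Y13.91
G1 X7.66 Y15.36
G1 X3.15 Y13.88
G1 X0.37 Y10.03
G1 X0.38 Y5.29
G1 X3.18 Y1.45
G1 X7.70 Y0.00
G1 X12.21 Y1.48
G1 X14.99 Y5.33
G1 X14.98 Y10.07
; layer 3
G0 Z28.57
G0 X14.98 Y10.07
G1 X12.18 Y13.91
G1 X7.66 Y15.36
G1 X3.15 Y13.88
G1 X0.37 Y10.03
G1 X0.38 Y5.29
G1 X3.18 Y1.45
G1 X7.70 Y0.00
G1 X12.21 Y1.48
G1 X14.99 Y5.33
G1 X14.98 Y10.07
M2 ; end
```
solid part
  facet normal 0.0000 0.0000 -1.0000
    outer loop
      vertex 7.66 15.36 0.00
      vertex 12.18 13.91 0.00
      vertex 14.98 10.07 0.00
    endloop
  endfacet
  facet normal 0.0000 0.0000 -1.0000
    outer loop
      vertex 3.15 13.88 0.00
      vertex 7.66 15.36 0.00
      vertex 14.98 10.07 0.00
    endloop
  endfacet
  facet normal 0.0000 0.0000 -1.0000
    outer loop
      vertex 0.37 10.03 0.00
      vertex 3.15 13.88 0.00
      vertex 14.98 10.07 0.00
    endloop
  endfacet
  facet normal 0.0000 0.0000 -1.0000
    outer loop
      vertex 0.38 5.29 0.00
      vertex 0.37 10.03 0.00
      vertex 14.98 10.07 0.00
    endloop
  endfacet
  facet normal 0.0000 0.0000 -1.0000
    outer loop
      vertex 3.18 1.45 0.00
      vertex 0.38 5.29 0.00
      vertex 14.98 10.07 0.00
    endloop
  endfacet
  facet normal 0.0000 0.0000 -1.0000
    outer loop
      vertex 7.70 0.00 0.00
      vertex 3.18 1.45 0.00
      vertex 14.98 10.07 0.00
    endloop
  endfacet
  facet normal 0.0000 0.0000 -1.0000
    outer loop
      vertex 12.21 1.48 0.00
      vertex 7.70 0.00 0.00
      vertex 14.98 10.07 0.00
    endloop
  endfacet
  facet normal 0.0000 0.0000 -1.0000
    outer loop
      vertex 14.99 5.33 0.00
      vertex 12.21 1.48 0.00
      vertex 14.98 10.07 0.00
    endloop
  endfacet
  facet normal 0.0000 0.0000 1.0000
    outer loop
      vertex 14.98 10.07 28.57
      vertex 12.18 13.91 28.57
      vertex 7.66 15.36 28.57
    endloop
  endfacet
  facet normal 0.0000 0.0000 1.0000
    outer loop
      vertex 14.98 10.07 28.57
      vertex 7.66 15.36 28.57
      vertex 3.15 13.88 28.57
    endloop
  endfacet
  facet normal 0.0000 0.0000 1.0000
    outer loop
      vertex 14.98 10.07 28.57
      vertex 3.15 13.88 28.57
      vertex 0.37 10.03 28.57
    endloop
  endfacet
  facet normal 0.0000 0.0000 1.0000
    outer loop
      vertex 14.98 10.07 28.57
      vertex 0.37 10.03 28.57
      vertex 0.38 5.29 28.57
    endloop
  endfacet
  facet normal 0.0000 0.0000 1.0000
    outer loop
      vertex 14.98 10.07 28.57
      vertex 0.38 5.29 28.57
      vertex 3.18 1.45 28.57
    endloop
  endfacet
  facet normal 0.0000 0.0000 1.0000
    outer loop
      vertex 14.98 10.07 28.57
      vertex 3.18 1.45 28.57
      vertex 7.70 0.00 28.57
    endloop
  endfacet
  facet normal 0.0000 0.0000 1.0000
    outer loop
      vertex 14.98 10.07 28.57
      vertex 7.70 0.00 28.57
      vertex 12.21 1.48 28.57
    endloop
  endfacet
  facet normal 0.0000 0.0000 1.0000
    outer loop
      vertex 14.98 10.07 28.57
      vertex 12.21 1.48 28.57
      vertex 14.99 5.33 28.57
    endloop
  endfacet
  facet normal 0.8080 0.5892 0.0000
    outer loop
      vertex 14.98 10.07 0.00
      vertex 12.18 13.91 0.00
      vertex 12.18 13.91 28.57
    endloop
  endfacet
  facet normal 0.8080 0.5892 0.0000
    outer loop
      vertex 14.98 10.07 0.00
      vertex 12.18 13.91 28.57
      vertex 14.98 10.07 28.57
    endloop
  endfacet
  facet normal 0.3055 0.9522 0.0000
    outer loop
      vertex 12.18 13.91 0.00
      vertex 7.66 15.36 0.00
      vertex 7.66 15.36 28.57
    endloop
  endfacet
  facet normal 0.3055 0.9522 0.0000
    outer loop
      vertex 12.18 13.91 0.00
      vertex 7.66 15.36 28.57
      vertex 12.18 13.91 28.57
    endloop
  endfacet
  facet normal -0.3118 0.9501 0.0000
    outer loop
      vertex 7.66 15.36 0.00
      vertex 3.15 13.88 0.00
      vertex 3.15 13.88 28.57
    endloop
  endfacet
  facet normal -0.3118 0.9501 0.0000
    outer loop
      vertex 7.66 15.36 0.00
      vertex 3.15 13.88 28.57
      vertex 7.66 15.36 28.57
    endloop
  endfacet
  facet normal -0.8107 0.5854 0.0000
    outer loop
      vertex 3.15 13.88 0.00
      vertex 0.37 10.03 0.00
      vertex 0.37 10.03 28.57
    endloop
  endfacet
  facet normal -0.8107 0.5854 0.0000
    outer loop
      vertex 3.15 13.88 0.00
      vertex 0.37 10.03 28.57
      vertex 3.15 13.88 28.57
    endloop
  endfacet
  facet normal -1.0000 -0.0021 0.0000
    outer loop
      vertex 0.37 10.03 0.00
      vertex 0.38 5.29 0.00
      vertex 0.38 5.29 28.57
    endloop
  endfacet
  facet normal -1.0000 -0.0021 0.0000
    outer loop
      vertex 0.37 10.03 0.00
      vertex 0.38 5.29 28.57
      vertex 0.37 10.03 28.57
    endloop
  endfacet
  facet normal -0.8080 -0.5892 0.0000
    outer loop
      vertex 0.38 5.29 0.00
      vertex 3.18 1.45 0.00
      vertex 3.18 1.45 28.57
    endloop
  endfacet
  facet normal -0.8080 -0.5892 0.0000
    outer loop
      vertex 0.38 5.29 0.00
      vertex 3.18 1.45 28.57
      vertex 0.38 5.29 28.57
    endloop
  endfacet
  facet normal -0.3055 -0.9522 0.0000
    outer loop
      vertex 3.18 1.45 0.00
      vertex 7.70 0.00 0.00
      vertex 7.70 0.00 28.57
    endloop
  endfacet
  facet normal -0.3055 -0.9522 0.0000
    outer loop
      vertex 3.18 1.45 0.00
      vertex 7.70 0.00 28.57
      vertex 3.18 1.45 28.57
    endloop
  endfacet
  facet normal 0.3118 -0.9501 0.0000
    outer loop
      vertex 7.70 0.00 0.00
      vertex 12.21 1.48 0.00
      vertex 12.21 1.48 28.57
    endloop
  endfacet
  facet normal 0.3118 -0.9501 0.0000
    outer loop
      vertex 7.70 0.00 0.00
      vertex 12.21 1.48 28.57
      vertex 7.70 0.00 28.57
    endloop
  endfacet
  facet normal 0.8107 -0.5854 0.0000
    outer loop
      vertex 12.21 1.48 0.00
      vertex 14.99 5.33 0.00
      vertex 14.99 5.33 28.57
    endloop
  endfacet
  facet normal 0.8107 -0.5854 0.0000
    outer loop
      vertex 12.21 1.48 0.00
      vertex 14.99 5.33 28.57
      vertex 12.21 1.48 28.57
    endloop
  endfacet
  facet normal 1.0000 0.0021 0.0000
    outer loop
      vertex 14.99 5.33 0.00
      vertex 14.98 10.07 0.00
      vertex 14.98 10.07 28.57
    endloop
  endfacet
  facet normal 1.0000 0.0021 0.0000
    outer loop
      vertex 14.99 5.33 0.00
      vertex 14.98 10.07 28.57
      vertex 14.99 5.33 28.57
    endloop
  endfacet
endsolid part

The G0 Z moves step by Δz≈9.52 mm. Every layer's G1 loop is the same polygon, so the solid is a straight extrusion of it from z=0 to z≈28.6. Closing with flat bottom and top caps and triangulating gives 36 facets — a regular 10-sided prism (a cylinder approximated with 10 flat sides), circumscribed radius ≈ 7.68 mm, height ≈ 28.6 mm.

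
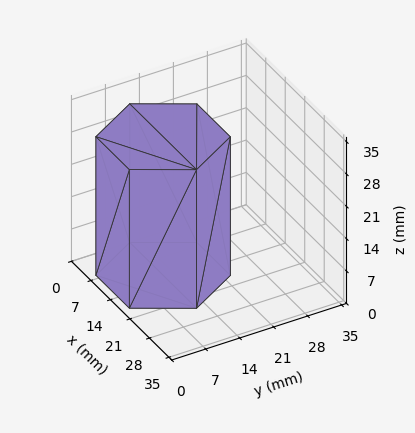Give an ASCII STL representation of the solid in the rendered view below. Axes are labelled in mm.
Reading the render: the shape is a regular 6-sided prism (a cylinder approximated with 6 flat sides), circumscribed radius ≈ 12 mm, height ≈ 30 mm (dimensions read to the nearest mm from the axis ticks). For the STL, each face is triangulated and given an outward normal.

solid part
  facet normal 0.0000 0.0000 -1.0000
    outer loop
      vertex 6.0 22.4 0.0
      vertex 18.0 22.4 0.0
      vertex 24.0 12.0 0.0
    endloop
  endfacet
  facet normal 0.0000 0.0000 -1.0000
    outer loop
      vertex 0.0 12.0 0.0
      vertex 6.0 22.4 0.0
      vertex 24.0 12.0 0.0
    endloop
  endfacet
  facet normal 0.0000 0.0000 -1.0000
    outer loop
      vertex 6.0 1.6 0.0
      vertex 0.0 12.0 0.0
      vertex 24.0 12.0 0.0
    endloop
  endfacet
  facet normal 0.0000 0.0000 -1.0000
    outer loop
      vertex 18.0 1.6 0.0
      vertex 6.0 1.6 0.0
      vertex 24.0 12.0 0.0
    endloop
  endfacet
  facet normal 0.0000 0.0000 1.0000
    outer loop
      vertex 24.0 12.0 30.0
      vertex 18.0 22.4 30.0
      vertex 6.0 22.4 30.0
    endloop
  endfacet
  facet normal 0.0000 0.0000 1.0000
    outer loop
      vertex 24.0 12.0 30.0
      vertex 6.0 22.4 30.0
      vertex 0.0 12.0 30.0
    endloop
  endfacet
  facet normal 0.0000 0.0000 1.0000
    outer loop
      vertex 24.0 12.0 30.0
      vertex 0.0 12.0 30.0
      vertex 6.0 1.6 30.0
    endloop
  endfacet
  facet normal 0.0000 0.0000 1.0000
    outer loop
      vertex 24.0 12.0 30.0
      vertex 6.0 1.6 30.0
      vertex 18.0 1.6 30.0
    endloop
  endfacet
  facet normal 0.8662 0.4997 0.0000
    outer loop
      vertex 24.0 12.0 0.0
      vertex 18.0 22.4 0.0
      vertex 18.0 22.4 30.0
    endloop
  endfacet
  facet normal 0.8662 0.4997 0.0000
    outer loop
      vertex 24.0 12.0 0.0
      vertex 18.0 22.4 30.0
      vertex 24.0 12.0 30.0
    endloop
  endfacet
  facet normal 0.0000 1.0000 0.0000
    outer loop
      vertex 18.0 22.4 0.0
      vertex 6.0 22.4 0.0
      vertex 6.0 22.4 30.0
    endloop
  endfacet
  facet normal 0.0000 1.0000 0.0000
    outer loop
      vertex 18.0 22.4 0.0
      vertex 6.0 22.4 30.0
      vertex 18.0 22.4 30.0
    endloop
  endfacet
  facet normal -0.8662 0.4997 0.0000
    outer loop
      vertex 6.0 22.4 0.0
      vertex 0.0 12.0 0.0
      vertex 0.0 12.0 30.0
    endloop
  endfacet
  facet normal -0.8662 0.4997 0.0000
    outer loop
      vertex 6.0 22.4 0.0
      vertex 0.0 12.0 30.0
      vertex 6.0 22.4 30.0
    endloop
  endfacet
  facet normal -0.8662 -0.4997 0.0000
    outer loop
      vertex 0.0 12.0 0.0
      vertex 6.0 1.6 0.0
      vertex 6.0 1.6 30.0
    endloop
  endfacet
  facet normal -0.8662 -0.4997 0.0000
    outer loop
      vertex 0.0 12.0 0.0
      vertex 6.0 1.6 30.0
      vertex 0.0 12.0 30.0
    endloop
  endfacet
  facet normal 0.0000 -1.0000 0.0000
    outer loop
      vertex 6.0 1.6 0.0
      vertex 18.0 1.6 0.0
      vertex 18.0 1.6 30.0
    endloop
  endfacet
  facet normal 0.0000 -1.0000 0.0000
    outer loop
      vertex 6.0 1.6 0.0
      vertex 18.0 1.6 30.0
      vertex 6.0 1.6 30.0
    endloop
  endfacet
  facet normal 0.8662 -0.4997 0.0000
    outer loop
      vertex 18.0 1.6 0.0
      vertex 24.0 12.0 0.0
      vertex 24.0 12.0 30.0
    endloop
  endfacet
  facet normal 0.8662 -0.4997 0.0000
    outer loop
      vertex 18.0 1.6 0.0
      vertex 24.0 12.0 30.0
      vertex 18.0 1.6 30.0
    endloop
  endfacet
endsolid part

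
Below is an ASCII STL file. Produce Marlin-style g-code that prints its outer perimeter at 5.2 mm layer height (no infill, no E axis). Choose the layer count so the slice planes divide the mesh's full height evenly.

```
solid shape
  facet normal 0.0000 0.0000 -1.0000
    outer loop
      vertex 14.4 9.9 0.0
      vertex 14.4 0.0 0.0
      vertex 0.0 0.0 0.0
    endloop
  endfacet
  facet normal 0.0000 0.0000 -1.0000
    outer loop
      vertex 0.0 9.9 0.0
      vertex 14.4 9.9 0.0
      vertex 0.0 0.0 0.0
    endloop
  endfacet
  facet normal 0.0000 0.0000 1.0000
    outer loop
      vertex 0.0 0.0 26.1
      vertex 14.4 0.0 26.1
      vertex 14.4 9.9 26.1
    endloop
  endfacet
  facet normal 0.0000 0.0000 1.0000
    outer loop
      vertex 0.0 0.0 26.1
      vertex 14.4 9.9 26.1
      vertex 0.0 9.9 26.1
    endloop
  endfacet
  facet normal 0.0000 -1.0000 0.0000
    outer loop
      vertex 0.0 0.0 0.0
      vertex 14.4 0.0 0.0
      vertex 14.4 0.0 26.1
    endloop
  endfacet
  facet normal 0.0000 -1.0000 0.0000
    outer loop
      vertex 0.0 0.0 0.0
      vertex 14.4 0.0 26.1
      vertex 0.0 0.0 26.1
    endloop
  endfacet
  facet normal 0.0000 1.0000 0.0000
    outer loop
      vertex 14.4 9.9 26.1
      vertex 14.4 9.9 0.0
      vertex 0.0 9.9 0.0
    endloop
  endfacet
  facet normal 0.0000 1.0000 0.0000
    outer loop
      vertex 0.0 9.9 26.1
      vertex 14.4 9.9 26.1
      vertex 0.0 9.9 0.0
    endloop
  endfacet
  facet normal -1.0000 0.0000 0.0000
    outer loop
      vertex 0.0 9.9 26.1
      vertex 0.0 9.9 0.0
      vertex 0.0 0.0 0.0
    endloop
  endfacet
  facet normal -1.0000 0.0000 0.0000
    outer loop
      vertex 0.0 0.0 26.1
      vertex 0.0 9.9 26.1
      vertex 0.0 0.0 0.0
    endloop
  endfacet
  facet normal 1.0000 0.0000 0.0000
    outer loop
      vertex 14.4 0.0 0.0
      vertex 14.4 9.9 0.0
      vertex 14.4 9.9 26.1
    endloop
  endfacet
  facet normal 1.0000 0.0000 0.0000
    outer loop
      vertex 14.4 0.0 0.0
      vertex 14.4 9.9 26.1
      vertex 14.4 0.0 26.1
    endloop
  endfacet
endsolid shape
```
; perimeter-only toolpath
G21 ; units = mm
G90 ; absolute positioning
G28 ; home
; layer 1
G0 Z5.2
G0 X0.0 Y0.0
G1 X14.4 Y0.0
G1 X14.4 Y9.9
G1 X0.0 Y9.9
G1 X0.0 Y0.0
; layer 2
G0 Z10.4
G0 X0.0 Y0.0
G1 X14.4 Y0.0
G1 X14.4 Y9.9
G1 X0.0 Y9.9
G1 X0.0 Y0.0
; layer 3
G0 Z15.7
G0 X0.0 Y0.0
G1 X14.4 Y0.0
G1 X14.4 Y9.9
G1 X0.0 Y9.9
G1 X0.0 Y0.0
; layer 4
G0 Z20.9
G0 X0.0 Y0.0
G1 X14.4 Y0.0
G1 X14.4 Y9.9
G1 X0.0 Y9.9
G1 X0.0 Y0.0
; layer 5
G0 Z26.1
G0 X0.0 Y0.0
G1 X14.4 Y0.0
G1 X14.4 Y9.9
G1 X0.0 Y9.9
G1 X0.0 Y0.0
M2 ; end

The solid is a rectangular box, roughly 14.4 × 9.9 mm footprint and 26.1 mm tall. Slicing at Δz = 5.2 mm — 5 equal slices spanning the solid's height, so layer i sits at z = i·h/5 — gives 5 non-empty perimeters. Each is a 4-segment closed polygon; G0 lifts to the layer z and rapids to the start vertex, then G1 traces the edges.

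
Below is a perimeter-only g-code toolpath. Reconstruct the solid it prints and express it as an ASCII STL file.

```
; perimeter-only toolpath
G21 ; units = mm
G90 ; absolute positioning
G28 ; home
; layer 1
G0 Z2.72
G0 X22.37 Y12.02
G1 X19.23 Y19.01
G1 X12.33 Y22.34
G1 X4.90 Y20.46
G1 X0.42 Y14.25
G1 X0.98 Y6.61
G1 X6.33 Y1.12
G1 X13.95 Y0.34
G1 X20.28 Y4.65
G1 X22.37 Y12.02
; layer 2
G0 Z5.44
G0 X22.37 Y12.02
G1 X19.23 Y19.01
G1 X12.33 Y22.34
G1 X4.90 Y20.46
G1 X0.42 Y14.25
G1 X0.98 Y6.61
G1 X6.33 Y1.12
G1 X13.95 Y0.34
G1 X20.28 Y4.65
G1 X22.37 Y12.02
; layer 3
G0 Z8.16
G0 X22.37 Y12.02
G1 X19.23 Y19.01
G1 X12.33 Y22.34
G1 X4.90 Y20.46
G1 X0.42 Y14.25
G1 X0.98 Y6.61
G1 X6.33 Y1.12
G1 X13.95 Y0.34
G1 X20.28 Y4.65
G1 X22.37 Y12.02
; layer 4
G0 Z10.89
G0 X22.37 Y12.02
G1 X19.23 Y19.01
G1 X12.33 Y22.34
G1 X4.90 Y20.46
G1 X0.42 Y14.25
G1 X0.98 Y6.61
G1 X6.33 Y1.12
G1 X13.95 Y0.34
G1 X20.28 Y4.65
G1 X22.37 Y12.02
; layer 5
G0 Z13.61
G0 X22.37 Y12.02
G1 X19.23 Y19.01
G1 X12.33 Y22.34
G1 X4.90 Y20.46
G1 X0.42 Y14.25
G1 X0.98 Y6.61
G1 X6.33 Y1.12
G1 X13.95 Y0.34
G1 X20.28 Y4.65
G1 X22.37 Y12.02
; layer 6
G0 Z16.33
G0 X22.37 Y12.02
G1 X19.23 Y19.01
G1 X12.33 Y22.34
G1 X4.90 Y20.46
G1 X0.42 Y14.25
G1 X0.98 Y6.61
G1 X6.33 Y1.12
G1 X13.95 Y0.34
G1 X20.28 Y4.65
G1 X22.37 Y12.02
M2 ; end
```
solid part
  facet normal 0.0000 0.0000 -1.0000
    outer loop
      vertex 12.33 22.34 0.00
      vertex 19.23 19.01 0.00
      vertex 22.37 12.02 0.00
    endloop
  endfacet
  facet normal 0.0000 0.0000 -1.0000
    outer loop
      vertex 4.90 20.46 0.00
      vertex 12.33 22.34 0.00
      vertex 22.37 12.02 0.00
    endloop
  endfacet
  facet normal 0.0000 0.0000 -1.0000
    outer loop
      vertex 0.42 14.25 0.00
      vertex 4.90 20.46 0.00
      vertex 22.37 12.02 0.00
    endloop
  endfacet
  facet normal 0.0000 0.0000 -1.0000
    outer loop
      vertex 0.98 6.61 0.00
      vertex 0.42 14.25 0.00
      vertex 22.37 12.02 0.00
    endloop
  endfacet
  facet normal 0.0000 0.0000 -1.0000
    outer loop
      vertex 6.33 1.12 0.00
      vertex 0.98 6.61 0.00
      vertex 22.37 12.02 0.00
    endloop
  endfacet
  facet normal 0.0000 0.0000 -1.0000
    outer loop
      vertex 13.95 0.34 0.00
      vertex 6.33 1.12 0.00
      vertex 22.37 12.02 0.00
    endloop
  endfacet
  facet normal 0.0000 0.0000 -1.0000
    outer loop
      vertex 20.28 4.65 0.00
      vertex 13.95 0.34 0.00
      vertex 22.37 12.02 0.00
    endloop
  endfacet
  facet normal 0.0000 0.0000 1.0000
    outer loop
      vertex 22.37 12.02 16.33
      vertex 19.23 19.01 16.33
      vertex 12.33 22.34 16.33
    endloop
  endfacet
  facet normal 0.0000 0.0000 1.0000
    outer loop
      vertex 22.37 12.02 16.33
      vertex 12.33 22.34 16.33
      vertex 4.90 20.46 16.33
    endloop
  endfacet
  facet normal 0.0000 0.0000 1.0000
    outer loop
      vertex 22.37 12.02 16.33
      vertex 4.90 20.46 16.33
      vertex 0.42 14.25 16.33
    endloop
  endfacet
  facet normal 0.0000 0.0000 1.0000
    outer loop
      vertex 22.37 12.02 16.33
      vertex 0.42 14.25 16.33
      vertex 0.98 6.61 16.33
    endloop
  endfacet
  facet normal 0.0000 0.0000 1.0000
    outer loop
      vertex 22.37 12.02 16.33
      vertex 0.98 6.61 16.33
      vertex 6.33 1.12 16.33
    endloop
  endfacet
  facet normal 0.0000 0.0000 1.0000
    outer loop
      vertex 22.37 12.02 16.33
      vertex 6.33 1.12 16.33
      vertex 13.95 0.34 16.33
    endloop
  endfacet
  facet normal 0.0000 0.0000 1.0000
    outer loop
      vertex 22.37 12.02 16.33
      vertex 13.95 0.34 16.33
      vertex 20.28 4.65 16.33
    endloop
  endfacet
  facet normal 0.9122 0.4098 0.0000
    outer loop
      vertex 22.37 12.02 0.00
      vertex 19.23 19.01 0.00
      vertex 19.23 19.01 16.33
    endloop
  endfacet
  facet normal 0.9122 0.4098 0.0000
    outer loop
      vertex 22.37 12.02 0.00
      vertex 19.23 19.01 16.33
      vertex 22.37 12.02 16.33
    endloop
  endfacet
  facet normal 0.4346 0.9006 0.0000
    outer loop
      vertex 19.23 19.01 0.00
      vertex 12.33 22.34 0.00
      vertex 12.33 22.34 16.33
    endloop
  endfacet
  facet normal 0.4346 0.9006 0.0000
    outer loop
      vertex 19.23 19.01 0.00
      vertex 12.33 22.34 16.33
      vertex 19.23 19.01 16.33
    endloop
  endfacet
  facet normal -0.2453 0.9694 0.0000
    outer loop
      vertex 12.33 22.34 0.00
      vertex 4.90 20.46 0.00
      vertex 4.90 20.46 16.33
    endloop
  endfacet
  facet normal -0.2453 0.9694 0.0000
    outer loop
      vertex 12.33 22.34 0.00
      vertex 4.90 20.46 16.33
      vertex 12.33 22.34 16.33
    endloop
  endfacet
  facet normal -0.8110 0.5851 0.0000
    outer loop
      vertex 4.90 20.46 0.00
      vertex 0.42 14.25 0.00
      vertex 0.42 14.25 16.33
    endloop
  endfacet
  facet normal -0.8110 0.5851 0.0000
    outer loop
      vertex 4.90 20.46 0.00
      vertex 0.42 14.25 16.33
      vertex 4.90 20.46 16.33
    endloop
  endfacet
  facet normal -0.9973 -0.0731 0.0000
    outer loop
      vertex 0.42 14.25 0.00
      vertex 0.98 6.61 0.00
      vertex 0.98 6.61 16.33
    endloop
  endfacet
  facet normal -0.9973 -0.0731 0.0000
    outer loop
      vertex 0.42 14.25 0.00
      vertex 0.98 6.61 16.33
      vertex 0.42 14.25 16.33
    endloop
  endfacet
  facet normal -0.7162 -0.6979 0.0000
    outer loop
      vertex 0.98 6.61 0.00
      vertex 6.33 1.12 0.00
      vertex 6.33 1.12 16.33
    endloop
  endfacet
  facet normal -0.7162 -0.6979 0.0000
    outer loop
      vertex 0.98 6.61 0.00
      vertex 6.33 1.12 16.33
      vertex 0.98 6.61 16.33
    endloop
  endfacet
  facet normal -0.1018 -0.9948 0.0000
    outer loop
      vertex 6.33 1.12 0.00
      vertex 13.95 0.34 0.00
      vertex 13.95 0.34 16.33
    endloop
  endfacet
  facet normal -0.1018 -0.9948 0.0000
    outer loop
      vertex 6.33 1.12 0.00
      vertex 13.95 0.34 16.33
      vertex 6.33 1.12 16.33
    endloop
  endfacet
  facet normal 0.5628 -0.8266 0.0000
    outer loop
      vertex 13.95 0.34 0.00
      vertex 20.28 4.65 0.00
      vertex 20.28 4.65 16.33
    endloop
  endfacet
  facet normal 0.5628 -0.8266 0.0000
    outer loop
      vertex 13.95 0.34 0.00
      vertex 20.28 4.65 16.33
      vertex 13.95 0.34 16.33
    endloop
  endfacet
  facet normal 0.9621 -0.2728 0.0000
    outer loop
      vertex 20.28 4.65 0.00
      vertex 22.37 12.02 0.00
      vertex 22.37 12.02 16.33
    endloop
  endfacet
  facet normal 0.9621 -0.2728 0.0000
    outer loop
      vertex 20.28 4.65 0.00
      vertex 22.37 12.02 16.33
      vertex 20.28 4.65 16.33
    endloop
  endfacet
endsolid part

The G0 Z moves step by Δz≈2.72 mm. Every layer's G1 loop is the same polygon, so the solid is a straight extrusion of it from z=0 to z≈16.3. Closing with flat bottom and top caps and triangulating gives 32 facets — a regular 9-sided prism (a cylinder approximated with 9 flat sides), circumscribed radius ≈ 11.2 mm, height ≈ 16.3 mm.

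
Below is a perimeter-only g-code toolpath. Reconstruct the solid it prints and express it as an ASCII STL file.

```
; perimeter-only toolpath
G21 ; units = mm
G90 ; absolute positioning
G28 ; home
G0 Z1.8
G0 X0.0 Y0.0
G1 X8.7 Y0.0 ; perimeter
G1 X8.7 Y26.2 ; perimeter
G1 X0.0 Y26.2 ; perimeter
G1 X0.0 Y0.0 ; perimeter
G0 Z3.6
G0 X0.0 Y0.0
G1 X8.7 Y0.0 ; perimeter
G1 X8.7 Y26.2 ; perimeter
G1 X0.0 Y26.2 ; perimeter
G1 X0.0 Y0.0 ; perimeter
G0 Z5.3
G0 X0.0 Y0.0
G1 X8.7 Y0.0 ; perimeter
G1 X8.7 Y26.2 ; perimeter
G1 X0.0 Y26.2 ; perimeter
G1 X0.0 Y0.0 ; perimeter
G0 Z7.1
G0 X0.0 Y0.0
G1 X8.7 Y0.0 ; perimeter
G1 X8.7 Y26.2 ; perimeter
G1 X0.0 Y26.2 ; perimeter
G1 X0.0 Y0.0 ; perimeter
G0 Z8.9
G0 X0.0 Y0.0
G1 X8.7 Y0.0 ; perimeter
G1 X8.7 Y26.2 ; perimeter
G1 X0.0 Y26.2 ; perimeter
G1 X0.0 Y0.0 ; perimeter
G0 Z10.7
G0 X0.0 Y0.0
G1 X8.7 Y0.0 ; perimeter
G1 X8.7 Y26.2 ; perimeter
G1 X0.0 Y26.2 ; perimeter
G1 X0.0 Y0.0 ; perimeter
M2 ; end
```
solid part
  facet normal 0.0000 0.0000 -1.0000
    outer loop
      vertex 8.7 26.2 0.0
      vertex 8.7 0.0 0.0
      vertex 0.0 0.0 0.0
    endloop
  endfacet
  facet normal 0.0000 0.0000 -1.0000
    outer loop
      vertex 0.0 26.2 0.0
      vertex 8.7 26.2 0.0
      vertex 0.0 0.0 0.0
    endloop
  endfacet
  facet normal 0.0000 0.0000 1.0000
    outer loop
      vertex 0.0 0.0 10.7
      vertex 8.7 0.0 10.7
      vertex 8.7 26.2 10.7
    endloop
  endfacet
  facet normal 0.0000 0.0000 1.0000
    outer loop
      vertex 0.0 0.0 10.7
      vertex 8.7 26.2 10.7
      vertex 0.0 26.2 10.7
    endloop
  endfacet
  facet normal 0.0000 -1.0000 0.0000
    outer loop
      vertex 0.0 0.0 0.0
      vertex 8.7 0.0 0.0
      vertex 8.7 0.0 10.7
    endloop
  endfacet
  facet normal 0.0000 -1.0000 0.0000
    outer loop
      vertex 0.0 0.0 0.0
      vertex 8.7 0.0 10.7
      vertex 0.0 0.0 10.7
    endloop
  endfacet
  facet normal 0.0000 1.0000 0.0000
    outer loop
      vertex 8.7 26.2 10.7
      vertex 8.7 26.2 0.0
      vertex 0.0 26.2 0.0
    endloop
  endfacet
  facet normal 0.0000 1.0000 0.0000
    outer loop
      vertex 0.0 26.2 10.7
      vertex 8.7 26.2 10.7
      vertex 0.0 26.2 0.0
    endloop
  endfacet
  facet normal -1.0000 0.0000 0.0000
    outer loop
      vertex 0.0 26.2 10.7
      vertex 0.0 26.2 0.0
      vertex 0.0 0.0 0.0
    endloop
  endfacet
  facet normal -1.0000 0.0000 0.0000
    outer loop
      vertex 0.0 0.0 10.7
      vertex 0.0 26.2 10.7
      vertex 0.0 0.0 0.0
    endloop
  endfacet
  facet normal 1.0000 0.0000 0.0000
    outer loop
      vertex 8.7 0.0 0.0
      vertex 8.7 26.2 0.0
      vertex 8.7 26.2 10.7
    endloop
  endfacet
  facet normal 1.0000 0.0000 0.0000
    outer loop
      vertex 8.7 0.0 0.0
      vertex 8.7 26.2 10.7
      vertex 8.7 0.0 10.7
    endloop
  endfacet
endsolid part

The G0 Z moves step by Δz≈1.8 mm. Every layer's G1 loop is the same polygon, so the solid is a straight extrusion of it from z=0 to z≈10.7. Closing with flat bottom and top caps and triangulating gives 12 facets — a rectangular box, roughly 8.7 × 26.2 mm footprint and 10.7 mm tall.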